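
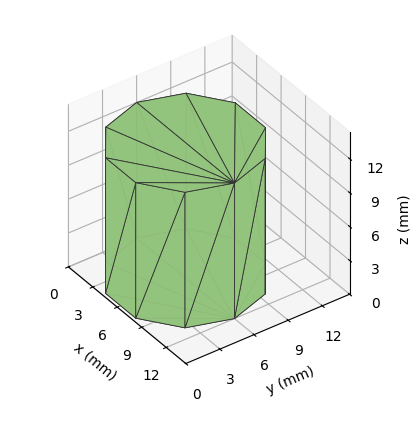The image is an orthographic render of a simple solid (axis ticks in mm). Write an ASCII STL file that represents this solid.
Reading the render: the shape is a regular 10-sided prism (a cylinder approximated with 10 flat sides), circumscribed radius ≈ 6 mm, height ≈ 12 mm (dimensions read to the nearest mm from the axis ticks). For the STL, each face is triangulated and given an outward normal.

solid part
  facet normal 0.0000 0.0000 -1.0000
    outer loop
      vertex 7.854 11.706 0.000
      vertex 10.854 9.527 0.000
      vertex 12.000 6.000 0.000
    endloop
  endfacet
  facet normal 0.0000 0.0000 -1.0000
    outer loop
      vertex 4.146 11.706 0.000
      vertex 7.854 11.706 0.000
      vertex 12.000 6.000 0.000
    endloop
  endfacet
  facet normal 0.0000 0.0000 -1.0000
    outer loop
      vertex 1.146 9.527 0.000
      vertex 4.146 11.706 0.000
      vertex 12.000 6.000 0.000
    endloop
  endfacet
  facet normal 0.0000 0.0000 -1.0000
    outer loop
      vertex 0.000 6.000 0.000
      vertex 1.146 9.527 0.000
      vertex 12.000 6.000 0.000
    endloop
  endfacet
  facet normal 0.0000 0.0000 -1.0000
    outer loop
      vertex 1.146 2.473 0.000
      vertex 0.000 6.000 0.000
      vertex 12.000 6.000 0.000
    endloop
  endfacet
  facet normal 0.0000 0.0000 -1.0000
    outer loop
      vertex 4.146 0.294 0.000
      vertex 1.146 2.473 0.000
      vertex 12.000 6.000 0.000
    endloop
  endfacet
  facet normal 0.0000 0.0000 -1.0000
    outer loop
      vertex 7.854 0.294 0.000
      vertex 4.146 0.294 0.000
      vertex 12.000 6.000 0.000
    endloop
  endfacet
  facet normal 0.0000 0.0000 -1.0000
    outer loop
      vertex 10.854 2.473 0.000
      vertex 7.854 0.294 0.000
      vertex 12.000 6.000 0.000
    endloop
  endfacet
  facet normal 0.0000 0.0000 1.0000
    outer loop
      vertex 12.000 6.000 12.000
      vertex 10.854 9.527 12.000
      vertex 7.854 11.706 12.000
    endloop
  endfacet
  facet normal 0.0000 0.0000 1.0000
    outer loop
      vertex 12.000 6.000 12.000
      vertex 7.854 11.706 12.000
      vertex 4.146 11.706 12.000
    endloop
  endfacet
  facet normal 0.0000 0.0000 1.0000
    outer loop
      vertex 12.000 6.000 12.000
      vertex 4.146 11.706 12.000
      vertex 1.146 9.527 12.000
    endloop
  endfacet
  facet normal 0.0000 0.0000 1.0000
    outer loop
      vertex 12.000 6.000 12.000
      vertex 1.146 9.527 12.000
      vertex 0.000 6.000 12.000
    endloop
  endfacet
  facet normal 0.0000 0.0000 1.0000
    outer loop
      vertex 12.000 6.000 12.000
      vertex 0.000 6.000 12.000
      vertex 1.146 2.473 12.000
    endloop
  endfacet
  facet normal 0.0000 0.0000 1.0000
    outer loop
      vertex 12.000 6.000 12.000
      vertex 1.146 2.473 12.000
      vertex 4.146 0.294 12.000
    endloop
  endfacet
  facet normal 0.0000 0.0000 1.0000
    outer loop
      vertex 12.000 6.000 12.000
      vertex 4.146 0.294 12.000
      vertex 7.854 0.294 12.000
    endloop
  endfacet
  facet normal 0.0000 0.0000 1.0000
    outer loop
      vertex 12.000 6.000 12.000
      vertex 7.854 0.294 12.000
      vertex 10.854 2.473 12.000
    endloop
  endfacet
  facet normal 0.9511 0.3090 0.0000
    outer loop
      vertex 12.000 6.000 0.000
      vertex 10.854 9.527 0.000
      vertex 10.854 9.527 12.000
    endloop
  endfacet
  facet normal 0.9511 0.3090 0.0000
    outer loop
      vertex 12.000 6.000 0.000
      vertex 10.854 9.527 12.000
      vertex 12.000 6.000 12.000
    endloop
  endfacet
  facet normal 0.5877 0.8091 0.0000
    outer loop
      vertex 10.854 9.527 0.000
      vertex 7.854 11.706 0.000
      vertex 7.854 11.706 12.000
    endloop
  endfacet
  facet normal 0.5877 0.8091 0.0000
    outer loop
      vertex 10.854 9.527 0.000
      vertex 7.854 11.706 12.000
      vertex 10.854 9.527 12.000
    endloop
  endfacet
  facet normal 0.0000 1.0000 0.0000
    outer loop
      vertex 7.854 11.706 0.000
      vertex 4.146 11.706 0.000
      vertex 4.146 11.706 12.000
    endloop
  endfacet
  facet normal 0.0000 1.0000 0.0000
    outer loop
      vertex 7.854 11.706 0.000
      vertex 4.146 11.706 12.000
      vertex 7.854 11.706 12.000
    endloop
  endfacet
  facet normal -0.5877 0.8091 0.0000
    outer loop
      vertex 4.146 11.706 0.000
      vertex 1.146 9.527 0.000
      vertex 1.146 9.527 12.000
    endloop
  endfacet
  facet normal -0.5877 0.8091 0.0000
    outer loop
      vertex 4.146 11.706 0.000
      vertex 1.146 9.527 12.000
      vertex 4.146 11.706 12.000
    endloop
  endfacet
  facet normal -0.9511 0.3090 0.0000
    outer loop
      vertex 1.146 9.527 0.000
      vertex 0.000 6.000 0.000
      vertex 0.000 6.000 12.000
    endloop
  endfacet
  facet normal -0.9511 0.3090 0.0000
    outer loop
      vertex 1.146 9.527 0.000
      vertex 0.000 6.000 12.000
      vertex 1.146 9.527 12.000
    endloop
  endfacet
  facet normal -0.9511 -0.3090 0.0000
    outer loop
      vertex 0.000 6.000 0.000
      vertex 1.146 2.473 0.000
      vertex 1.146 2.473 12.000
    endloop
  endfacet
  facet normal -0.9511 -0.3090 0.0000
    outer loop
      vertex 0.000 6.000 0.000
      vertex 1.146 2.473 12.000
      vertex 0.000 6.000 12.000
    endloop
  endfacet
  facet normal -0.5877 -0.8091 0.0000
    outer loop
      vertex 1.146 2.473 0.000
      vertex 4.146 0.294 0.000
      vertex 4.146 0.294 12.000
    endloop
  endfacet
  facet normal -0.5877 -0.8091 0.0000
    outer loop
      vertex 1.146 2.473 0.000
      vertex 4.146 0.294 12.000
      vertex 1.146 2.473 12.000
    endloop
  endfacet
  facet normal 0.0000 -1.0000 0.0000
    outer loop
      vertex 4.146 0.294 0.000
      vertex 7.854 0.294 0.000
      vertex 7.854 0.294 12.000
    endloop
  endfacet
  facet normal 0.0000 -1.0000 0.0000
    outer loop
      vertex 4.146 0.294 0.000
      vertex 7.854 0.294 12.000
      vertex 4.146 0.294 12.000
    endloop
  endfacet
  facet normal 0.5877 -0.8091 0.0000
    outer loop
      vertex 7.854 0.294 0.000
      vertex 10.854 2.473 0.000
      vertex 10.854 2.473 12.000
    endloop
  endfacet
  facet normal 0.5877 -0.8091 0.0000
    outer loop
      vertex 7.854 0.294 0.000
      vertex 10.854 2.473 12.000
      vertex 7.854 0.294 12.000
    endloop
  endfacet
  facet normal 0.9511 -0.3090 0.0000
    outer loop
      vertex 10.854 2.473 0.000
      vertex 12.000 6.000 0.000
      vertex 12.000 6.000 12.000
    endloop
  endfacet
  facet normal 0.9511 -0.3090 0.0000
    outer loop
      vertex 10.854 2.473 0.000
      vertex 12.000 6.000 12.000
      vertex 10.854 2.473 12.000
    endloop
  endfacet
endsolid part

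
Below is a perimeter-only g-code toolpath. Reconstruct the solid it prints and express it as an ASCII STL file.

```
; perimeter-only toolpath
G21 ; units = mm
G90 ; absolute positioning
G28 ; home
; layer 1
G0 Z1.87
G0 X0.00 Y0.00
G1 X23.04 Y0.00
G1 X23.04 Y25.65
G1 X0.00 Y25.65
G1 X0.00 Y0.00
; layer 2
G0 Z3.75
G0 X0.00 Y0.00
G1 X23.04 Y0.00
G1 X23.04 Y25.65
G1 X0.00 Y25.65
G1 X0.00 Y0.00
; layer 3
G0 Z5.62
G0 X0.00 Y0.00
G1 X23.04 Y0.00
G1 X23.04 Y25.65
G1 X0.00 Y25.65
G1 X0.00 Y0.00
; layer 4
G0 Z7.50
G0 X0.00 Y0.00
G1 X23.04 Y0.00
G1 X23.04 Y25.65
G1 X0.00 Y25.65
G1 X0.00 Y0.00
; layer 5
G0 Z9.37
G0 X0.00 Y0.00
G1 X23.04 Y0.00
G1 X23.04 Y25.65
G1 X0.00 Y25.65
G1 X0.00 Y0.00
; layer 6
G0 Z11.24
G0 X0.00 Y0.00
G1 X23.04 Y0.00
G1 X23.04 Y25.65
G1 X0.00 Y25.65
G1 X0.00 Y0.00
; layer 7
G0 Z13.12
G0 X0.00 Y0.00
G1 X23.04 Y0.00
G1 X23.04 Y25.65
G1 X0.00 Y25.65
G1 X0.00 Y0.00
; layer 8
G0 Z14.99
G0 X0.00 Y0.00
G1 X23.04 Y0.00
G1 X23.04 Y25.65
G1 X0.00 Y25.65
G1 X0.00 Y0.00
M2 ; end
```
solid part
  facet normal 0.0000 0.0000 -1.0000
    outer loop
      vertex 23.04 25.65 0.00
      vertex 23.04 0.00 0.00
      vertex 0.00 0.00 0.00
    endloop
  endfacet
  facet normal 0.0000 0.0000 -1.0000
    outer loop
      vertex 0.00 25.65 0.00
      vertex 23.04 25.65 0.00
      vertex 0.00 0.00 0.00
    endloop
  endfacet
  facet normal 0.0000 0.0000 1.0000
    outer loop
      vertex 0.00 0.00 14.99
      vertex 23.04 0.00 14.99
      vertex 23.04 25.65 14.99
    endloop
  endfacet
  facet normal 0.0000 0.0000 1.0000
    outer loop
      vertex 0.00 0.00 14.99
      vertex 23.04 25.65 14.99
      vertex 0.00 25.65 14.99
    endloop
  endfacet
  facet normal 0.0000 -1.0000 0.0000
    outer loop
      vertex 0.00 0.00 0.00
      vertex 23.04 0.00 0.00
      vertex 23.04 0.00 14.99
    endloop
  endfacet
  facet normal 0.0000 -1.0000 0.0000
    outer loop
      vertex 0.00 0.00 0.00
      vertex 23.04 0.00 14.99
      vertex 0.00 0.00 14.99
    endloop
  endfacet
  facet normal 0.0000 1.0000 0.0000
    outer loop
      vertex 23.04 25.65 14.99
      vertex 23.04 25.65 0.00
      vertex 0.00 25.65 0.00
    endloop
  endfacet
  facet normal 0.0000 1.0000 0.0000
    outer loop
      vertex 0.00 25.65 14.99
      vertex 23.04 25.65 14.99
      vertex 0.00 25.65 0.00
    endloop
  endfacet
  facet normal -1.0000 0.0000 0.0000
    outer loop
      vertex 0.00 25.65 14.99
      vertex 0.00 25.65 0.00
      vertex 0.00 0.00 0.00
    endloop
  endfacet
  facet normal -1.0000 0.0000 0.0000
    outer loop
      vertex 0.00 0.00 14.99
      vertex 0.00 25.65 14.99
      vertex 0.00 0.00 0.00
    endloop
  endfacet
  facet normal 1.0000 0.0000 0.0000
    outer loop
      vertex 23.04 0.00 0.00
      vertex 23.04 25.65 0.00
      vertex 23.04 25.65 14.99
    endloop
  endfacet
  facet normal 1.0000 0.0000 0.0000
    outer loop
      vertex 23.04 0.00 0.00
      vertex 23.04 25.65 14.99
      vertex 23.04 0.00 14.99
    endloop
  endfacet
endsolid part

The G0 Z moves step by Δz≈1.87 mm. Every layer's G1 loop is the same polygon, so the solid is a straight extrusion of it from z=0 to z≈15. Closing with flat bottom and top caps and triangulating gives 12 facets — a rectangular box, roughly 23 × 25.6 mm footprint and 15 mm tall.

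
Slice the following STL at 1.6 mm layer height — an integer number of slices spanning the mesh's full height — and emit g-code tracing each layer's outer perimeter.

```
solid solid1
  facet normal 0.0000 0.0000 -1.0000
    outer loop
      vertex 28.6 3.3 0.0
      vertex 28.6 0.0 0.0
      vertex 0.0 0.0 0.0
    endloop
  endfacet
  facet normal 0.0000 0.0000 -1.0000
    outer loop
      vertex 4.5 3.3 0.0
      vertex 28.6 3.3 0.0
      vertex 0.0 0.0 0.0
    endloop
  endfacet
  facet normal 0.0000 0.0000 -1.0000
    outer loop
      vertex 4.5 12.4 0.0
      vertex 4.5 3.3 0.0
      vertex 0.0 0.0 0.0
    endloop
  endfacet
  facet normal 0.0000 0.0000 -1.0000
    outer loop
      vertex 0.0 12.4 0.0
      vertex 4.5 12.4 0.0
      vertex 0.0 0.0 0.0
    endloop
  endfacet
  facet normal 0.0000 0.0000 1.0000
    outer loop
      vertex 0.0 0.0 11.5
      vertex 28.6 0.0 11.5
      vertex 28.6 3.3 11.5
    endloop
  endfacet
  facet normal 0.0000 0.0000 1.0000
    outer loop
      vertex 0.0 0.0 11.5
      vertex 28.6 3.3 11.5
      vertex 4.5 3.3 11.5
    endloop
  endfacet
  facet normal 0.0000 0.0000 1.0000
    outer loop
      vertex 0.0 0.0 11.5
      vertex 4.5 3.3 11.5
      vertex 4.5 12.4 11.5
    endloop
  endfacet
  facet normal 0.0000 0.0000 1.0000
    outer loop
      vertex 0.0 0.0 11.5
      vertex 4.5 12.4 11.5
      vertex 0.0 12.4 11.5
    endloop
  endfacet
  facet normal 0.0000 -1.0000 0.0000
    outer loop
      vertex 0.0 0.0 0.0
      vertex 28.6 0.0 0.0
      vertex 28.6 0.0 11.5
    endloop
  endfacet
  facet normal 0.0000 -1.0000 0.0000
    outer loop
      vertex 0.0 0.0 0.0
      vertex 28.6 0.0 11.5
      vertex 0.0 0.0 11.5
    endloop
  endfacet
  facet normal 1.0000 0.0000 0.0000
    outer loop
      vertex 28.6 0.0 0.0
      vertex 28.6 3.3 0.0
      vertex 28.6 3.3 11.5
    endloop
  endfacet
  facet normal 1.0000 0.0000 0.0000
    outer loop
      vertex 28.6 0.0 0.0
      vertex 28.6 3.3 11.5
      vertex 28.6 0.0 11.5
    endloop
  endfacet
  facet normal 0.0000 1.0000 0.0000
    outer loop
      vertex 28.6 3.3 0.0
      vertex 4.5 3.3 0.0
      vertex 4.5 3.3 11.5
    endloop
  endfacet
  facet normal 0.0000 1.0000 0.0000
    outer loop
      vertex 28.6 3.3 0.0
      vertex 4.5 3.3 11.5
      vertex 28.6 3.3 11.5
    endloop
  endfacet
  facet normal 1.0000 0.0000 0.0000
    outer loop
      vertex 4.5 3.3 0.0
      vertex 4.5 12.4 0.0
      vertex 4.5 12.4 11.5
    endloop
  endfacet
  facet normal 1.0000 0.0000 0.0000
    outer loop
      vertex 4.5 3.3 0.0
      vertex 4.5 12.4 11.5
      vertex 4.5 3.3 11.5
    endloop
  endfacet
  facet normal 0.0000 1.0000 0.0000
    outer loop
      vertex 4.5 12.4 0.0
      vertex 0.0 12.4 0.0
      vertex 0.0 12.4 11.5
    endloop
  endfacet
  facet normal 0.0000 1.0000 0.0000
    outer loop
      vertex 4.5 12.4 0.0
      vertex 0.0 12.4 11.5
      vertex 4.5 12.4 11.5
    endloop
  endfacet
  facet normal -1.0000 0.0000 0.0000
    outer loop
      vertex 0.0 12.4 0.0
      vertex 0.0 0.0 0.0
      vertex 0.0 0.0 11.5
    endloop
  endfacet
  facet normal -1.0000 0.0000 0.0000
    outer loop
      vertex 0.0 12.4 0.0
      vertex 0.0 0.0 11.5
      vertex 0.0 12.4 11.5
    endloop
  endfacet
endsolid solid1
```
; perimeter-only toolpath
G21 ; units = mm
G90 ; absolute positioning
G28 ; home
; layer 1
G0 Z1.6
G0 X0.0 Y0.0
G1 X28.6 Y0.0
G1 X28.6 Y3.3
G1 X4.5 Y3.3
G1 X4.5 Y12.4
G1 X0.0 Y12.4
G1 X0.0 Y0.0
; layer 2
G0 Z3.3
G0 X0.0 Y0.0
G1 X28.6 Y0.0
G1 X28.6 Y3.3
G1 X4.5 Y3.3
G1 X4.5 Y12.4
G1 X0.0 Y12.4
G1 X0.0 Y0.0
; layer 3
G0 Z4.9
G0 X0.0 Y0.0
G1 X28.6 Y0.0
G1 X28.6 Y3.3
G1 X4.5 Y3.3
G1 X4.5 Y12.4
G1 X0.0 Y12.4
G1 X0.0 Y0.0
; layer 4
G0 Z6.6
G0 X0.0 Y0.0
G1 X28.6 Y0.0
G1 X28.6 Y3.3
G1 X4.5 Y3.3
G1 X4.5 Y12.4
G1 X0.0 Y12.4
G1 X0.0 Y0.0
; layer 5
G0 Z8.2
G0 X0.0 Y0.0
G1 X28.6 Y0.0
G1 X28.6 Y3.3
G1 X4.5 Y3.3
G1 X4.5 Y12.4
G1 X0.0 Y12.4
G1 X0.0 Y0.0
; layer 6
G0 Z9.9
G0 X0.0 Y0.0
G1 X28.6 Y0.0
G1 X28.6 Y3.3
G1 X4.5 Y3.3
G1 X4.5 Y12.4
G1 X0.0 Y12.4
G1 X0.0 Y0.0
; layer 7
G0 Z11.5
G0 X0.0 Y0.0
G1 X28.6 Y0.0
G1 X28.6 Y3.3
G1 X4.5 Y3.3
G1 X4.5 Y12.4
G1 X0.0 Y12.4
G1 X0.0 Y0.0
M2 ; end

The solid is an L-shaped prism: outer 28.6 × 12.4 mm, arm thicknesses ≈ 3.3 mm (horizontal) and 4.5 mm (vertical), extruded 11.5 mm in z. Slicing at Δz = 1.6 mm — 7 equal slices spanning the solid's height, so layer i sits at z = i·h/7 — gives 7 non-empty perimeters. Each is a 6-segment closed polygon; G0 lifts to the layer z and rapids to the start vertex, then G1 traces the edges.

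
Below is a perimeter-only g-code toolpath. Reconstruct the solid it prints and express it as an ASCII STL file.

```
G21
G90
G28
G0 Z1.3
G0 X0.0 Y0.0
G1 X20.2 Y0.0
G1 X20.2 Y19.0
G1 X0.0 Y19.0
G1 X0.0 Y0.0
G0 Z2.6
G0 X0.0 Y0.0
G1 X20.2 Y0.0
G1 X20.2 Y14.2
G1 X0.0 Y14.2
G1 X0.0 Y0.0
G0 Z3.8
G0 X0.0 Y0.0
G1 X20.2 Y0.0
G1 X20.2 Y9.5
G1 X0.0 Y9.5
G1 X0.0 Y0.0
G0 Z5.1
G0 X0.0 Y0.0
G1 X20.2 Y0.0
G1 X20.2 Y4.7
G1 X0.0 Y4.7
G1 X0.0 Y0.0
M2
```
solid part
  facet normal 0.0000 0.0000 -1.0000
    outer loop
      vertex 20.2 23.7 0.0
      vertex 20.2 0.0 0.0
      vertex 0.0 0.0 0.0
    endloop
  endfacet
  facet normal 0.0000 0.0000 -1.0000
    outer loop
      vertex 0.0 23.7 0.0
      vertex 20.2 23.7 0.0
      vertex 0.0 0.0 0.0
    endloop
  endfacet
  facet normal 0.0000 -1.0000 0.0000
    outer loop
      vertex 0.0 0.0 0.0
      vertex 20.2 0.0 0.0
      vertex 20.2 0.0 6.4
    endloop
  endfacet
  facet normal 0.0000 -1.0000 0.0000
    outer loop
      vertex 0.0 0.0 0.0
      vertex 20.2 0.0 6.4
      vertex 0.0 0.0 6.4
    endloop
  endfacet
  facet normal 0.0000 0.2607 0.9654
    outer loop
      vertex 0.0 0.0 6.4
      vertex 20.2 0.0 6.4
      vertex 20.2 23.7 0.0
    endloop
  endfacet
  facet normal 0.0000 0.2607 0.9654
    outer loop
      vertex 0.0 0.0 6.4
      vertex 20.2 23.7 0.0
      vertex 0.0 23.7 0.0
    endloop
  endfacet
  facet normal -1.0000 0.0000 0.0000
    outer loop
      vertex 0.0 0.0 6.4
      vertex 0.0 23.7 0.0
      vertex 0.0 0.0 0.0
    endloop
  endfacet
  facet normal 1.0000 0.0000 0.0000
    outer loop
      vertex 20.2 0.0 0.0
      vertex 20.2 23.7 0.0
      vertex 20.2 0.0 6.4
    endloop
  endfacet
endsolid part

The G0 Z moves step by Δz≈1.3 mm. The G1 loops shrink linearly with z, so the solid tapers from its base footprint up to z≈6.4. Closing with a flat bottom cap and the tapered top and triangulating gives 8 facets — a wedge (ramp): 20.2 × 23.7 mm base, rising to 6.4 mm along the y=0 edge and sloping linearly to z=0 at y=23.7.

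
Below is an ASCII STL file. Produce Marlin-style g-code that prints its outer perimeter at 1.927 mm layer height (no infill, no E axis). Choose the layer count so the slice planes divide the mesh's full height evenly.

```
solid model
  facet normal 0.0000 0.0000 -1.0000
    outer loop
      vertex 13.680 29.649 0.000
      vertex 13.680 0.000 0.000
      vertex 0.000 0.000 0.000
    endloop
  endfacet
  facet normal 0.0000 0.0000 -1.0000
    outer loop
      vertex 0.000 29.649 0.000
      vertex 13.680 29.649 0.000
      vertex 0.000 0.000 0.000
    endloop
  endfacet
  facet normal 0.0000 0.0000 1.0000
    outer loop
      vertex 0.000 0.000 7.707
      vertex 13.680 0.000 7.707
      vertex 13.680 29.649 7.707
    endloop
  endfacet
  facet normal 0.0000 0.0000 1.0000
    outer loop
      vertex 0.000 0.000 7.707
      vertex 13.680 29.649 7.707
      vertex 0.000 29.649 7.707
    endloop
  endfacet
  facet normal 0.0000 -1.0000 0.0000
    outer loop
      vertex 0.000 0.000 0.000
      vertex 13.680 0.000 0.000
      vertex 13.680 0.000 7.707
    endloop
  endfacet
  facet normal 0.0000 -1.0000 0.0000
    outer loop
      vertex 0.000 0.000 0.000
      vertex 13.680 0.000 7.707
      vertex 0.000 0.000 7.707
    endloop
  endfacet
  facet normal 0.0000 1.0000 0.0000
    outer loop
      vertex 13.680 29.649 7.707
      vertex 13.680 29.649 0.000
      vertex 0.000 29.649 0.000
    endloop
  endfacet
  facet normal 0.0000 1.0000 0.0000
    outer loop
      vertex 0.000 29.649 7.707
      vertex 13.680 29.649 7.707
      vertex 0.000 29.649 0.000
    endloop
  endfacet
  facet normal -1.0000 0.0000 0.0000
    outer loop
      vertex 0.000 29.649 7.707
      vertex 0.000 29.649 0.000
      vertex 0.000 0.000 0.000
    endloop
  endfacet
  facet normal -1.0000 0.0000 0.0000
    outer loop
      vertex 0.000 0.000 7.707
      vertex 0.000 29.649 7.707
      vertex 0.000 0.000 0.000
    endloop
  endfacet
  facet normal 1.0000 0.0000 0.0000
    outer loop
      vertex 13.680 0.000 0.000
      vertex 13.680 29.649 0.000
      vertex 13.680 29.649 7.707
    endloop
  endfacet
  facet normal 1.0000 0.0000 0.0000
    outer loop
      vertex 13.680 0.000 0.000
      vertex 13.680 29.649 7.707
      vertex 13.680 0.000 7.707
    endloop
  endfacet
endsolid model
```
; perimeter-only toolpath
G21 ; units = mm
G90 ; absolute positioning
G28 ; home
; layer 1
G0 Z1.927
G0 X0.000 Y0.000
G1 X13.680 Y0.000
G1 X13.680 Y29.649
G1 X0.000 Y29.649
G1 X0.000 Y0.000
; layer 2
G0 Z3.853
G0 X0.000 Y0.000
G1 X13.680 Y0.000
G1 X13.680 Y29.649
G1 X0.000 Y29.649
G1 X0.000 Y0.000
; layer 3
G0 Z5.780
G0 X0.000 Y0.000
G1 X13.680 Y0.000
G1 X13.680 Y29.649
G1 X0.000 Y29.649
G1 X0.000 Y0.000
; layer 4
G0 Z7.707
G0 X0.000 Y0.000
G1 X13.680 Y0.000
G1 X13.680 Y29.649
G1 X0.000 Y29.649
G1 X0.000 Y0.000
M2 ; end

The solid is a rectangular box, roughly 13.7 × 29.6 mm footprint and 7.71 mm tall. Slicing at Δz = 1.927 mm — 4 equal slices spanning the solid's height, so layer i sits at z = i·h/4 — gives 4 non-empty perimeters. Each is a 4-segment closed polygon; G0 lifts to the layer z and rapids to the start vertex, then G1 traces the edges.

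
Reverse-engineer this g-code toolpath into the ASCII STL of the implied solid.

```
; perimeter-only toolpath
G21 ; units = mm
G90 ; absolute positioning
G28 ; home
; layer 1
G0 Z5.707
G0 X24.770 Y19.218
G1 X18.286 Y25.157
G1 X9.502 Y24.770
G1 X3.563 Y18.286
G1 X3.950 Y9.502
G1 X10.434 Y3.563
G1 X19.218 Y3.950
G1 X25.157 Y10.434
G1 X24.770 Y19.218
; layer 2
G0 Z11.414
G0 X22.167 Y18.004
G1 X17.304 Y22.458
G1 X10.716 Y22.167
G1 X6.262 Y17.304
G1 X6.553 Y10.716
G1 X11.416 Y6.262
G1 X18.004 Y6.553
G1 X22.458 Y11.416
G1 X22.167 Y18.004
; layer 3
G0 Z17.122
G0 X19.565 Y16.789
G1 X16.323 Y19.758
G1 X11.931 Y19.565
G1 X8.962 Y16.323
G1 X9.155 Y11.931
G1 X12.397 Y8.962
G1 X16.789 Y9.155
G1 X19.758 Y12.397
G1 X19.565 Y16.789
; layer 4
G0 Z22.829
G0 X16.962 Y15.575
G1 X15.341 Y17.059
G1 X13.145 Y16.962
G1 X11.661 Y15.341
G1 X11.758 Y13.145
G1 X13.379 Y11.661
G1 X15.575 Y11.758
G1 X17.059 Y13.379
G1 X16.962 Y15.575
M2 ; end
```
solid part
  facet normal 0.0000 0.0000 -1.0000
    outer loop
      vertex 8.287 27.372 0.000
      vertex 19.267 27.856 0.000
      vertex 27.372 20.433 0.000
    endloop
  endfacet
  facet normal 0.0000 0.0000 -1.0000
    outer loop
      vertex 0.864 19.267 0.000
      vertex 8.287 27.372 0.000
      vertex 27.372 20.433 0.000
    endloop
  endfacet
  facet normal 0.0000 0.0000 -1.0000
    outer loop
      vertex 1.348 8.287 0.000
      vertex 0.864 19.267 0.000
      vertex 27.372 20.433 0.000
    endloop
  endfacet
  facet normal 0.0000 0.0000 -1.0000
    outer loop
      vertex 9.453 0.864 0.000
      vertex 1.348 8.287 0.000
      vertex 27.372 20.433 0.000
    endloop
  endfacet
  facet normal 0.0000 0.0000 -1.0000
    outer loop
      vertex 20.433 1.348 0.000
      vertex 9.453 0.864 0.000
      vertex 27.372 20.433 0.000
    endloop
  endfacet
  facet normal 0.0000 0.0000 -1.0000
    outer loop
      vertex 27.856 9.453 0.000
      vertex 20.433 1.348 0.000
      vertex 27.372 20.433 0.000
    endloop
  endfacet
  facet normal 0.6124 0.6687 0.4216
    outer loop
      vertex 27.372 20.433 0.000
      vertex 19.267 27.856 0.000
      vertex 14.360 14.360 28.536
    endloop
  endfacet
  facet normal -0.0399 0.9059 0.4216
    outer loop
      vertex 19.267 27.856 0.000
      vertex 8.287 27.372 0.000
      vertex 14.360 14.360 28.536
    endloop
  endfacet
  facet normal -0.6687 0.6124 0.4216
    outer loop
      vertex 8.287 27.372 0.000
      vertex 0.864 19.267 0.000
      vertex 14.360 14.360 28.536
    endloop
  endfacet
  facet normal -0.9059 -0.0399 0.4216
    outer loop
      vertex 0.864 19.267 0.000
      vertex 1.348 8.287 0.000
      vertex 14.360 14.360 28.536
    endloop
  endfacet
  facet normal -0.6124 -0.6687 0.4216
    outer loop
      vertex 1.348 8.287 0.000
      vertex 9.453 0.864 0.000
      vertex 14.360 14.360 28.536
    endloop
  endfacet
  facet normal 0.0399 -0.9059 0.4216
    outer loop
      vertex 9.453 0.864 0.000
      vertex 20.433 1.348 0.000
      vertex 14.360 14.360 28.536
    endloop
  endfacet
  facet normal 0.6687 -0.6124 0.4216
    outer loop
      vertex 20.433 1.348 0.000
      vertex 27.856 9.453 0.000
      vertex 14.360 14.360 28.536
    endloop
  endfacet
  facet normal 0.9059 0.0399 0.4216
    outer loop
      vertex 27.856 9.453 0.000
      vertex 27.372 20.433 0.000
      vertex 14.360 14.360 28.536
    endloop
  endfacet
endsolid part

The G0 Z moves step by Δz≈5.707 mm. The G1 loops shrink linearly with z, so the solid tapers from its base footprint up to z≈28.5. Closing with a flat bottom cap and the tapered top and triangulating gives 14 facets — a regular 8-sided pyramid, base circumscribed radius ≈ 14.4 mm, apex at z ≈ 28.5 mm.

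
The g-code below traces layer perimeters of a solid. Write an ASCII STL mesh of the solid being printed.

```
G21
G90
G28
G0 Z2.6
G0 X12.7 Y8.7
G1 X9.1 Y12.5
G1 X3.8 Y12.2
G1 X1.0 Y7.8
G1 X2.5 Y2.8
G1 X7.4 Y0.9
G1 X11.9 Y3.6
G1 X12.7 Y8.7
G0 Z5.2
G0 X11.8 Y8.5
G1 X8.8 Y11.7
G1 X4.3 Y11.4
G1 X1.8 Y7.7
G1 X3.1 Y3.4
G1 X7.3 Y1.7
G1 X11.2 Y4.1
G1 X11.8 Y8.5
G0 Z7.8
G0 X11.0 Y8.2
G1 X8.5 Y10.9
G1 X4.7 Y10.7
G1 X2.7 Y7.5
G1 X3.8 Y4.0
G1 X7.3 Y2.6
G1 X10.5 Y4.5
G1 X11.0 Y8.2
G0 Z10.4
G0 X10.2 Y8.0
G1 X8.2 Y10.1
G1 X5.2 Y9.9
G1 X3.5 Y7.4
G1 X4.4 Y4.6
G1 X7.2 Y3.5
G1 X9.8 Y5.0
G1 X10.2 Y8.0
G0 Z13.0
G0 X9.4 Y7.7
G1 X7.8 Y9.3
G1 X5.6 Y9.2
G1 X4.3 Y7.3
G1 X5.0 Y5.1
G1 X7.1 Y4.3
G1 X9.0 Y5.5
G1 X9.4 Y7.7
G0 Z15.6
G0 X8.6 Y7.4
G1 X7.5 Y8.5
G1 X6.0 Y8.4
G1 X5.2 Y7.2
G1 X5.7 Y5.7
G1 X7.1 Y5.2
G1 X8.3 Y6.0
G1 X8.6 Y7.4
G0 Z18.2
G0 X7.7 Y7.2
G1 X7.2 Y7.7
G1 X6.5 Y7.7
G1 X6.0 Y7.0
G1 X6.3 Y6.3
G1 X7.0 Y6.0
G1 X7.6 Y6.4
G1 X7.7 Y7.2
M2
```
solid part
  facet normal 0.0000 0.0000 -1.0000
    outer loop
      vertex 3.4 12.9 0.0
      vertex 9.4 13.3 0.0
      vertex 13.5 9.0 0.0
    endloop
  endfacet
  facet normal 0.0000 0.0000 -1.0000
    outer loop
      vertex 0.1 7.9 0.0
      vertex 3.4 12.9 0.0
      vertex 13.5 9.0 0.0
    endloop
  endfacet
  facet normal 0.0000 0.0000 -1.0000
    outer loop
      vertex 1.9 2.2 0.0
      vertex 0.1 7.9 0.0
      vertex 13.5 9.0 0.0
    endloop
  endfacet
  facet normal 0.0000 0.0000 -1.0000
    outer loop
      vertex 7.5 0.0 0.0
      vertex 1.9 2.2 0.0
      vertex 13.5 9.0 0.0
    endloop
  endfacet
  facet normal 0.0000 0.0000 -1.0000
    outer loop
      vertex 12.6 3.1 0.0
      vertex 7.5 0.0 0.0
      vertex 13.5 9.0 0.0
    endloop
  endfacet
  facet normal 0.6933 0.6611 0.2867
    outer loop
      vertex 13.5 9.0 0.0
      vertex 9.4 13.3 0.0
      vertex 6.9 6.9 20.8
    endloop
  endfacet
  facet normal -0.0637 0.9560 0.2865
    outer loop
      vertex 9.4 13.3 0.0
      vertex 3.4 12.9 0.0
      vertex 6.9 6.9 20.8
    endloop
  endfacet
  facet normal -0.7996 0.5277 0.2868
    outer loop
      vertex 3.4 12.9 0.0
      vertex 0.1 7.9 0.0
      vertex 6.9 6.9 20.8
    endloop
  endfacet
  facet normal -0.9141 -0.2886 0.2849
    outer loop
      vertex 0.1 7.9 0.0
      vertex 1.9 2.2 0.0
      vertex 6.9 6.9 20.8
    endloop
  endfacet
  facet normal -0.3504 -0.8919 0.2858
    outer loop
      vertex 1.9 2.2 0.0
      vertex 7.5 0.0 0.0
      vertex 6.9 6.9 20.8
    endloop
  endfacet
  facet normal 0.4977 -0.8188 0.2860
    outer loop
      vertex 7.5 0.0 0.0
      vertex 12.6 3.1 0.0
      vertex 6.9 6.9 20.8
    endloop
  endfacet
  facet normal 0.9473 -0.1445 0.2860
    outer loop
      vertex 12.6 3.1 0.0
      vertex 13.5 9.0 0.0
      vertex 6.9 6.9 20.8
    endloop
  endfacet
endsolid part

The G0 Z moves step by Δz≈2.6 mm. The G1 loops shrink linearly with z, so the solid tapers from its base footprint up to z≈20.8. Closing with a flat bottom cap and the tapered top and triangulating gives 12 facets — a regular 7-sided pyramid, base circumscribed radius ≈ 6.9 mm, apex at z ≈ 20.8 mm.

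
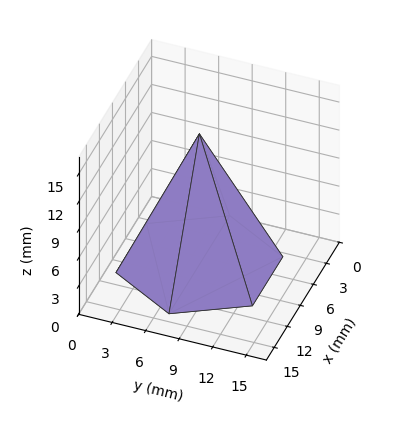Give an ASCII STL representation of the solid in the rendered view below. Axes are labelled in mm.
Reading the render: the shape is a regular 6-sided pyramid, base circumscribed radius ≈ 7 mm, apex at z ≈ 14 mm (dimensions read to the nearest mm from the axis ticks). For the STL, each face is triangulated and given an outward normal.

solid part
  facet normal 0.0000 0.0000 -1.0000
    outer loop
      vertex 3.5 13.1 0.0
      vertex 10.5 13.1 0.0
      vertex 14.0 7.0 0.0
    endloop
  endfacet
  facet normal 0.0000 0.0000 -1.0000
    outer loop
      vertex 0.0 7.0 0.0
      vertex 3.5 13.1 0.0
      vertex 14.0 7.0 0.0
    endloop
  endfacet
  facet normal 0.0000 0.0000 -1.0000
    outer loop
      vertex 3.5 0.9 0.0
      vertex 0.0 7.0 0.0
      vertex 14.0 7.0 0.0
    endloop
  endfacet
  facet normal 0.0000 0.0000 -1.0000
    outer loop
      vertex 10.5 0.9 0.0
      vertex 3.5 0.9 0.0
      vertex 14.0 7.0 0.0
    endloop
  endfacet
  facet normal 0.7958 0.4566 0.3979
    outer loop
      vertex 14.0 7.0 0.0
      vertex 10.5 13.1 0.0
      vertex 7.0 7.0 14.0
    endloop
  endfacet
  facet normal 0.0000 0.9168 0.3994
    outer loop
      vertex 10.5 13.1 0.0
      vertex 3.5 13.1 0.0
      vertex 7.0 7.0 14.0
    endloop
  endfacet
  facet normal -0.7958 0.4566 0.3979
    outer loop
      vertex 3.5 13.1 0.0
      vertex 0.0 7.0 0.0
      vertex 7.0 7.0 14.0
    endloop
  endfacet
  facet normal -0.7958 -0.4566 0.3979
    outer loop
      vertex 0.0 7.0 0.0
      vertex 3.5 0.9 0.0
      vertex 7.0 7.0 14.0
    endloop
  endfacet
  facet normal 0.0000 -0.9168 0.3994
    outer loop
      vertex 3.5 0.9 0.0
      vertex 10.5 0.9 0.0
      vertex 7.0 7.0 14.0
    endloop
  endfacet
  facet normal 0.7958 -0.4566 0.3979
    outer loop
      vertex 10.5 0.9 0.0
      vertex 14.0 7.0 0.0
      vertex 7.0 7.0 14.0
    endloop
  endfacet
endsolid part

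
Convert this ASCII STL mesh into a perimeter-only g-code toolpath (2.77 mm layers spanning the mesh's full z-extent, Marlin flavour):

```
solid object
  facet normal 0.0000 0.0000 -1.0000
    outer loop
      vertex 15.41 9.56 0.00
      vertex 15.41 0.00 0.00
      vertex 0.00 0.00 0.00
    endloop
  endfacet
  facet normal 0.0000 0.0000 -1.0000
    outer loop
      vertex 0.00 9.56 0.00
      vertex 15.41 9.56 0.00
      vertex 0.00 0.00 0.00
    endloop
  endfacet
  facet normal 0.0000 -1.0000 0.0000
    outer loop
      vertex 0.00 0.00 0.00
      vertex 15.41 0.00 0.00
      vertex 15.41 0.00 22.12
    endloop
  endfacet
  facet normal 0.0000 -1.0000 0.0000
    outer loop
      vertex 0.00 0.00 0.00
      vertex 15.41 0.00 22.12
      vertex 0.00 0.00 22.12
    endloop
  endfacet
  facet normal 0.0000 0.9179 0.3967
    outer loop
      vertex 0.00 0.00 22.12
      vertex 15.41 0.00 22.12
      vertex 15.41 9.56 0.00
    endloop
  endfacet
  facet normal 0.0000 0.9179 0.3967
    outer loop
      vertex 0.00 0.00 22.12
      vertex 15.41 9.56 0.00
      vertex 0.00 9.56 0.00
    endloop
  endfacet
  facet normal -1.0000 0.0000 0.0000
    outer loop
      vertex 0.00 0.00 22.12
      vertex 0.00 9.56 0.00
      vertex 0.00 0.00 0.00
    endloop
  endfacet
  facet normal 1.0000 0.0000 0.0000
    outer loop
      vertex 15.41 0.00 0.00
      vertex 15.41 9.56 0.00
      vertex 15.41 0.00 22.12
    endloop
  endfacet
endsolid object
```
; perimeter-only toolpath
G21 ; units = mm
G90 ; absolute positioning
G28 ; home
; layer 1
G0 Z2.77
G0 X0.00 Y0.00
G1 X15.41 Y0.00
G1 X15.41 Y8.37
G1 X0.00 Y8.37
G1 X0.00 Y0.00
; layer 2
G0 Z5.53
G0 X0.00 Y0.00
G1 X15.41 Y0.00
G1 X15.41 Y7.17
G1 X0.00 Y7.17
G1 X0.00 Y0.00
; layer 3
G0 Z8.29
G0 X0.00 Y0.00
G1 X15.41 Y0.00
G1 X15.41 Y5.98
G1 X0.00 Y5.98
G1 X0.00 Y0.00
; layer 4
G0 Z11.06
G0 X0.00 Y0.00
G1 X15.41 Y0.00
G1 X15.41 Y4.78
G1 X0.00 Y4.78
G1 X0.00 Y0.00
; layer 5
G0 Z13.83
G0 X0.00 Y0.00
G1 X15.41 Y0.00
G1 X15.41 Y3.58
G1 X0.00 Y3.58
G1 X0.00 Y0.00
; layer 6
G0 Z16.59
G0 X0.00 Y0.00
G1 X15.41 Y0.00
G1 X15.41 Y2.39
G1 X0.00 Y2.39
G1 X0.00 Y0.00
; layer 7
G0 Z19.36
G0 X0.00 Y0.00
G1 X15.41 Y0.00
G1 X15.41 Y1.20
G1 X0.00 Y1.20
G1 X0.00 Y0.00
M2 ; end

The solid is a wedge (ramp): 15.4 × 9.56 mm base, rising to 22.1 mm along the y=0 edge and sloping linearly to z=0 at y=9.56. Slicing at Δz = 2.77 mm — 8 equal slices spanning the solid's height, so layer i sits at z = i·h/8 — gives 7 non-empty perimeters. Each is a 4-segment closed polygon; G0 lifts to the layer z and rapids to the start vertex, then G1 traces the edges. The cross-section shrinks linearly with z (the slice at the apex is degenerate and omitted).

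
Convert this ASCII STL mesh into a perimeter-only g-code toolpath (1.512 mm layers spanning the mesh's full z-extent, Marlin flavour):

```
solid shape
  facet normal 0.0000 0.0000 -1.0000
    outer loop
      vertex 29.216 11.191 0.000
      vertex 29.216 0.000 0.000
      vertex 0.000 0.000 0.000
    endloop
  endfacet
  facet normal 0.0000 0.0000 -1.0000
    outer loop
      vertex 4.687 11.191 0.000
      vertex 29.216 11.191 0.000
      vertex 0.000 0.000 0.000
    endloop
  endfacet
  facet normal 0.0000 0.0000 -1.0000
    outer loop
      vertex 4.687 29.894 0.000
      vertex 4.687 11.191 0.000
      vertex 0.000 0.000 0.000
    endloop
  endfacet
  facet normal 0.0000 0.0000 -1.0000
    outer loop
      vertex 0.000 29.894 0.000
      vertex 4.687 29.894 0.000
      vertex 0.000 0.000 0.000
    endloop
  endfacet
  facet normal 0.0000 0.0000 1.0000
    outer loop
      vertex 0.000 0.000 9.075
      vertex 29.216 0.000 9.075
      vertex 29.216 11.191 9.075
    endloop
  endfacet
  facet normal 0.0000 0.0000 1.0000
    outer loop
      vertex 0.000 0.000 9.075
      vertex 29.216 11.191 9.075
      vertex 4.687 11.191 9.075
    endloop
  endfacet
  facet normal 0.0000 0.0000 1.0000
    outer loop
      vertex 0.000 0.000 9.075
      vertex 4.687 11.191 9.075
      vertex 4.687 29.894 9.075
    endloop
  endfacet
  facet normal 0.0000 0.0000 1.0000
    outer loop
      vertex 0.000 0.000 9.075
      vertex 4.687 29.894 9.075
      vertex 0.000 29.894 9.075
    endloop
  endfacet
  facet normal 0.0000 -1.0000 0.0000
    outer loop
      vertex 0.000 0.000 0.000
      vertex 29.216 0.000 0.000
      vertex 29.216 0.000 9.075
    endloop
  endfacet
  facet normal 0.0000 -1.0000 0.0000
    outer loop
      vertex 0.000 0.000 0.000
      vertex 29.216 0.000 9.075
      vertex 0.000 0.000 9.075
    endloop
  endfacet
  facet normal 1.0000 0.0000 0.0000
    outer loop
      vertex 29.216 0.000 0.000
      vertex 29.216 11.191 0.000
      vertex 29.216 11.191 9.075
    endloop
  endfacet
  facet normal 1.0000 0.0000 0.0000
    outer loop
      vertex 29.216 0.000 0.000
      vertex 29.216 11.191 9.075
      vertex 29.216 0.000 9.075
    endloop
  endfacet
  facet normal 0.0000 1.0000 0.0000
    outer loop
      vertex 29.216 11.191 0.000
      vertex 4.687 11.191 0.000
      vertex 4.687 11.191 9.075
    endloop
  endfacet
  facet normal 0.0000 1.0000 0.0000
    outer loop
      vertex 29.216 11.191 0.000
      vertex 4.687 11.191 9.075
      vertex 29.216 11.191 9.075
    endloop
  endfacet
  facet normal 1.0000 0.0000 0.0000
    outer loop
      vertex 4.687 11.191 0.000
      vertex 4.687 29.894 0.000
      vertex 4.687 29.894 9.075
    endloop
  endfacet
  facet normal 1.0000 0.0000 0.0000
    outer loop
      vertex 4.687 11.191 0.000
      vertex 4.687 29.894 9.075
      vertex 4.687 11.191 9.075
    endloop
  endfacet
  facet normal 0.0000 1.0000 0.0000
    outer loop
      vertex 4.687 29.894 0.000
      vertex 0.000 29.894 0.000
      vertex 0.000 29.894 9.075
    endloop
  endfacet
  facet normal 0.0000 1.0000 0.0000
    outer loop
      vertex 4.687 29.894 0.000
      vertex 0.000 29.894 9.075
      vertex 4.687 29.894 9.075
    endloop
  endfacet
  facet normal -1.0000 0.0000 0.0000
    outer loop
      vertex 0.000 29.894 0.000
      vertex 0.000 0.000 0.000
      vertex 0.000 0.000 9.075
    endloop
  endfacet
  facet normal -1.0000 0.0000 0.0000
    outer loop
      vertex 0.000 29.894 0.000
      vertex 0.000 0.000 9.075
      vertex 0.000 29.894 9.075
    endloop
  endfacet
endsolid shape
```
; perimeter-only toolpath
G21 ; units = mm
G90 ; absolute positioning
G28 ; home
; layer 1
G0 Z1.512
G0 X0.000 Y0.000
G1 X29.216 Y0.000
G1 X29.216 Y11.191
G1 X4.687 Y11.191
G1 X4.687 Y29.894
G1 X0.000 Y29.894
G1 X0.000 Y0.000
; layer 2
G0 Z3.025
G0 X0.000 Y0.000
G1 X29.216 Y0.000
G1 X29.216 Y11.191
G1 X4.687 Y11.191
G1 X4.687 Y29.894
G1 X0.000 Y29.894
G1 X0.000 Y0.000
; layer 3
G0 Z4.537
G0 X0.000 Y0.000
G1 X29.216 Y0.000
G1 X29.216 Y11.191
G1 X4.687 Y11.191
G1 X4.687 Y29.894
G1 X0.000 Y29.894
G1 X0.000 Y0.000
; layer 4
G0 Z6.050
G0 X0.000 Y0.000
G1 X29.216 Y0.000
G1 X29.216 Y11.191
G1 X4.687 Y11.191
G1 X4.687 Y29.894
G1 X0.000 Y29.894
G1 X0.000 Y0.000
; layer 5
G0 Z7.562
G0 X0.000 Y0.000
G1 X29.216 Y0.000
G1 X29.216 Y11.191
G1 X4.687 Y11.191
G1 X4.687 Y29.894
G1 X0.000 Y29.894
G1 X0.000 Y0.000
; layer 6
G0 Z9.075
G0 X0.000 Y0.000
G1 X29.216 Y0.000
G1 X29.216 Y11.191
G1 X4.687 Y11.191
G1 X4.687 Y29.894
G1 X0.000 Y29.894
G1 X0.000 Y0.000
M2 ; end

The solid is an L-shaped prism: outer 29.2 × 29.9 mm, arm thicknesses ≈ 11.2 mm (horizontal) and 4.69 mm (vertical), extruded 9.07 mm in z. Slicing at Δz = 1.512 mm — 6 equal slices spanning the solid's height, so layer i sits at z = i·h/6 — gives 6 non-empty perimeters. Each is a 6-segment closed polygon; G0 lifts to the layer z and rapids to the start vertex, then G1 traces the edges.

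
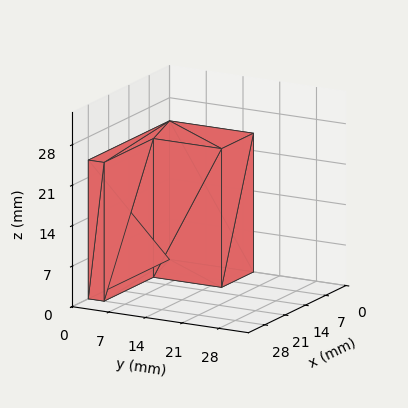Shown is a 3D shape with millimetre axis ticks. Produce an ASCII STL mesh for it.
Reading the render: the shape is an L-shaped prism: outer 28 × 16 mm, arm thicknesses ≈ 3 mm (horizontal) and 11 mm (vertical), extruded 24 mm in z (dimensions read to the nearest mm from the axis ticks). For the STL, each face is triangulated and given an outward normal.

solid part
  facet normal 0.0000 0.0000 -1.0000
    outer loop
      vertex 28.000 3.000 0.000
      vertex 28.000 0.000 0.000
      vertex 0.000 0.000 0.000
    endloop
  endfacet
  facet normal 0.0000 0.0000 -1.0000
    outer loop
      vertex 11.000 3.000 0.000
      vertex 28.000 3.000 0.000
      vertex 0.000 0.000 0.000
    endloop
  endfacet
  facet normal 0.0000 0.0000 -1.0000
    outer loop
      vertex 11.000 16.000 0.000
      vertex 11.000 3.000 0.000
      vertex 0.000 0.000 0.000
    endloop
  endfacet
  facet normal 0.0000 0.0000 -1.0000
    outer loop
      vertex 0.000 16.000 0.000
      vertex 11.000 16.000 0.000
      vertex 0.000 0.000 0.000
    endloop
  endfacet
  facet normal 0.0000 0.0000 1.0000
    outer loop
      vertex 0.000 0.000 24.000
      vertex 28.000 0.000 24.000
      vertex 28.000 3.000 24.000
    endloop
  endfacet
  facet normal 0.0000 0.0000 1.0000
    outer loop
      vertex 0.000 0.000 24.000
      vertex 28.000 3.000 24.000
      vertex 11.000 3.000 24.000
    endloop
  endfacet
  facet normal 0.0000 0.0000 1.0000
    outer loop
      vertex 0.000 0.000 24.000
      vertex 11.000 3.000 24.000
      vertex 11.000 16.000 24.000
    endloop
  endfacet
  facet normal 0.0000 0.0000 1.0000
    outer loop
      vertex 0.000 0.000 24.000
      vertex 11.000 16.000 24.000
      vertex 0.000 16.000 24.000
    endloop
  endfacet
  facet normal 0.0000 -1.0000 0.0000
    outer loop
      vertex 0.000 0.000 0.000
      vertex 28.000 0.000 0.000
      vertex 28.000 0.000 24.000
    endloop
  endfacet
  facet normal 0.0000 -1.0000 0.0000
    outer loop
      vertex 0.000 0.000 0.000
      vertex 28.000 0.000 24.000
      vertex 0.000 0.000 24.000
    endloop
  endfacet
  facet normal 1.0000 0.0000 0.0000
    outer loop
      vertex 28.000 0.000 0.000
      vertex 28.000 3.000 0.000
      vertex 28.000 3.000 24.000
    endloop
  endfacet
  facet normal 1.0000 0.0000 0.0000
    outer loop
      vertex 28.000 0.000 0.000
      vertex 28.000 3.000 24.000
      vertex 28.000 0.000 24.000
    endloop
  endfacet
  facet normal 0.0000 1.0000 0.0000
    outer loop
      vertex 28.000 3.000 0.000
      vertex 11.000 3.000 0.000
      vertex 11.000 3.000 24.000
    endloop
  endfacet
  facet normal 0.0000 1.0000 0.0000
    outer loop
      vertex 28.000 3.000 0.000
      vertex 11.000 3.000 24.000
      vertex 28.000 3.000 24.000
    endloop
  endfacet
  facet normal 1.0000 0.0000 0.0000
    outer loop
      vertex 11.000 3.000 0.000
      vertex 11.000 16.000 0.000
      vertex 11.000 16.000 24.000
    endloop
  endfacet
  facet normal 1.0000 0.0000 0.0000
    outer loop
      vertex 11.000 3.000 0.000
      vertex 11.000 16.000 24.000
      vertex 11.000 3.000 24.000
    endloop
  endfacet
  facet normal 0.0000 1.0000 0.0000
    outer loop
      vertex 11.000 16.000 0.000
      vertex 0.000 16.000 0.000
      vertex 0.000 16.000 24.000
    endloop
  endfacet
  facet normal 0.0000 1.0000 0.0000
    outer loop
      vertex 11.000 16.000 0.000
      vertex 0.000 16.000 24.000
      vertex 11.000 16.000 24.000
    endloop
  endfacet
  facet normal -1.0000 0.0000 0.0000
    outer loop
      vertex 0.000 16.000 0.000
      vertex 0.000 0.000 0.000
      vertex 0.000 0.000 24.000
    endloop
  endfacet
  facet normal -1.0000 0.0000 0.0000
    outer loop
      vertex 0.000 16.000 0.000
      vertex 0.000 0.000 24.000
      vertex 0.000 16.000 24.000
    endloop
  endfacet
endsolid part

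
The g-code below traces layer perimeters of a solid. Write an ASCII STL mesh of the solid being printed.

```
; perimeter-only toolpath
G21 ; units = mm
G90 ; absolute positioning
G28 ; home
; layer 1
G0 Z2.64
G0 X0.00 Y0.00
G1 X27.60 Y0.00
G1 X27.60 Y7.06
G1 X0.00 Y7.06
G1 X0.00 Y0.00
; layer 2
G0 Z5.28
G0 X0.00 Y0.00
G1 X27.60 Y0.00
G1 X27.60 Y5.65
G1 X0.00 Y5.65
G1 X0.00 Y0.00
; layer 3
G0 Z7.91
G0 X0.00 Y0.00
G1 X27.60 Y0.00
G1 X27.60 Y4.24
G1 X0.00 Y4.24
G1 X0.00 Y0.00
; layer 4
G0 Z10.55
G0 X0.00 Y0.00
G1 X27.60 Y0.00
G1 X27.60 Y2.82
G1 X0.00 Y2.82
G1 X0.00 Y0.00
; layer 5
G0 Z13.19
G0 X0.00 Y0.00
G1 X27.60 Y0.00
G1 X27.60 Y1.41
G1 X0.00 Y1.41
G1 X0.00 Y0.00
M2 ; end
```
solid part
  facet normal 0.0000 0.0000 -1.0000
    outer loop
      vertex 27.60 8.47 0.00
      vertex 27.60 0.00 0.00
      vertex 0.00 0.00 0.00
    endloop
  endfacet
  facet normal 0.0000 0.0000 -1.0000
    outer loop
      vertex 0.00 8.47 0.00
      vertex 27.60 8.47 0.00
      vertex 0.00 0.00 0.00
    endloop
  endfacet
  facet normal 0.0000 -1.0000 0.0000
    outer loop
      vertex 0.00 0.00 0.00
      vertex 27.60 0.00 0.00
      vertex 27.60 0.00 15.83
    endloop
  endfacet
  facet normal 0.0000 -1.0000 0.0000
    outer loop
      vertex 0.00 0.00 0.00
      vertex 27.60 0.00 15.83
      vertex 0.00 0.00 15.83
    endloop
  endfacet
  facet normal 0.0000 0.8817 0.4718
    outer loop
      vertex 0.00 0.00 15.83
      vertex 27.60 0.00 15.83
      vertex 27.60 8.47 0.00
    endloop
  endfacet
  facet normal 0.0000 0.8817 0.4718
    outer loop
      vertex 0.00 0.00 15.83
      vertex 27.60 8.47 0.00
      vertex 0.00 8.47 0.00
    endloop
  endfacet
  facet normal -1.0000 0.0000 0.0000
    outer loop
      vertex 0.00 0.00 15.83
      vertex 0.00 8.47 0.00
      vertex 0.00 0.00 0.00
    endloop
  endfacet
  facet normal 1.0000 0.0000 0.0000
    outer loop
      vertex 27.60 0.00 0.00
      vertex 27.60 8.47 0.00
      vertex 27.60 0.00 15.83
    endloop
  endfacet
endsolid part

The G0 Z moves step by Δz≈2.64 mm. The G1 loops shrink linearly with z, so the solid tapers from its base footprint up to z≈15.8. Closing with a flat bottom cap and the tapered top and triangulating gives 8 facets — a wedge (ramp): 27.6 × 8.47 mm base, rising to 15.8 mm along the y=0 edge and sloping linearly to z=0 at y=8.47.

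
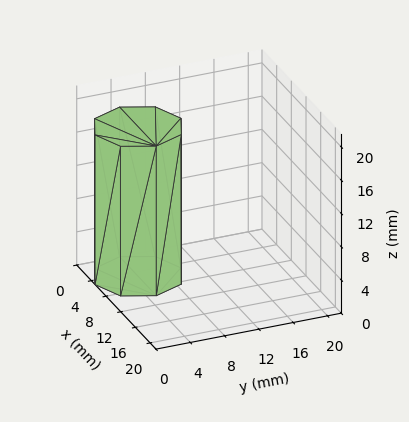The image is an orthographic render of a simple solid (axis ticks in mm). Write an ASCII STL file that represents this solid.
Reading the render: the shape is a regular 8-sided prism (a cylinder approximated with 8 flat sides), circumscribed radius ≈ 5 mm, height ≈ 18 mm (dimensions read to the nearest mm from the axis ticks). For the STL, each face is triangulated and given an outward normal.

solid part
  facet normal 0.0000 0.0000 -1.0000
    outer loop
      vertex 5.00 10.00 0.00
      vertex 8.54 8.54 0.00
      vertex 10.00 5.00 0.00
    endloop
  endfacet
  facet normal 0.0000 0.0000 -1.0000
    outer loop
      vertex 1.46 8.54 0.00
      vertex 5.00 10.00 0.00
      vertex 10.00 5.00 0.00
    endloop
  endfacet
  facet normal 0.0000 0.0000 -1.0000
    outer loop
      vertex 0.00 5.00 0.00
      vertex 1.46 8.54 0.00
      vertex 10.00 5.00 0.00
    endloop
  endfacet
  facet normal 0.0000 0.0000 -1.0000
    outer loop
      vertex 1.46 1.46 0.00
      vertex 0.00 5.00 0.00
      vertex 10.00 5.00 0.00
    endloop
  endfacet
  facet normal 0.0000 0.0000 -1.0000
    outer loop
      vertex 5.00 0.00 0.00
      vertex 1.46 1.46 0.00
      vertex 10.00 5.00 0.00
    endloop
  endfacet
  facet normal 0.0000 0.0000 -1.0000
    outer loop
      vertex 8.54 1.46 0.00
      vertex 5.00 0.00 0.00
      vertex 10.00 5.00 0.00
    endloop
  endfacet
  facet normal 0.0000 0.0000 1.0000
    outer loop
      vertex 10.00 5.00 18.00
      vertex 8.54 8.54 18.00
      vertex 5.00 10.00 18.00
    endloop
  endfacet
  facet normal 0.0000 0.0000 1.0000
    outer loop
      vertex 10.00 5.00 18.00
      vertex 5.00 10.00 18.00
      vertex 1.46 8.54 18.00
    endloop
  endfacet
  facet normal 0.0000 0.0000 1.0000
    outer loop
      vertex 10.00 5.00 18.00
      vertex 1.46 8.54 18.00
      vertex 0.00 5.00 18.00
    endloop
  endfacet
  facet normal 0.0000 0.0000 1.0000
    outer loop
      vertex 10.00 5.00 18.00
      vertex 0.00 5.00 18.00
      vertex 1.46 1.46 18.00
    endloop
  endfacet
  facet normal 0.0000 0.0000 1.0000
    outer loop
      vertex 10.00 5.00 18.00
      vertex 1.46 1.46 18.00
      vertex 5.00 0.00 18.00
    endloop
  endfacet
  facet normal 0.0000 0.0000 1.0000
    outer loop
      vertex 10.00 5.00 18.00
      vertex 5.00 0.00 18.00
      vertex 8.54 1.46 18.00
    endloop
  endfacet
  facet normal 0.9245 0.3813 0.0000
    outer loop
      vertex 10.00 5.00 0.00
      vertex 8.54 8.54 0.00
      vertex 8.54 8.54 18.00
    endloop
  endfacet
  facet normal 0.9245 0.3813 0.0000
    outer loop
      vertex 10.00 5.00 0.00
      vertex 8.54 8.54 18.00
      vertex 10.00 5.00 18.00
    endloop
  endfacet
  facet normal 0.3813 0.9245 0.0000
    outer loop
      vertex 8.54 8.54 0.00
      vertex 5.00 10.00 0.00
      vertex 5.00 10.00 18.00
    endloop
  endfacet
  facet normal 0.3813 0.9245 0.0000
    outer loop
      vertex 8.54 8.54 0.00
      vertex 5.00 10.00 18.00
      vertex 8.54 8.54 18.00
    endloop
  endfacet
  facet normal -0.3813 0.9245 0.0000
    outer loop
      vertex 5.00 10.00 0.00
      vertex 1.46 8.54 0.00
      vertex 1.46 8.54 18.00
    endloop
  endfacet
  facet normal -0.3813 0.9245 0.0000
    outer loop
      vertex 5.00 10.00 0.00
      vertex 1.46 8.54 18.00
      vertex 5.00 10.00 18.00
    endloop
  endfacet
  facet normal -0.9245 0.3813 0.0000
    outer loop
      vertex 1.46 8.54 0.00
      vertex 0.00 5.00 0.00
      vertex 0.00 5.00 18.00
    endloop
  endfacet
  facet normal -0.9245 0.3813 0.0000
    outer loop
      vertex 1.46 8.54 0.00
      vertex 0.00 5.00 18.00
      vertex 1.46 8.54 18.00
    endloop
  endfacet
  facet normal -0.9245 -0.3813 0.0000
    outer loop
      vertex 0.00 5.00 0.00
      vertex 1.46 1.46 0.00
      vertex 1.46 1.46 18.00
    endloop
  endfacet
  facet normal -0.9245 -0.3813 0.0000
    outer loop
      vertex 0.00 5.00 0.00
      vertex 1.46 1.46 18.00
      vertex 0.00 5.00 18.00
    endloop
  endfacet
  facet normal -0.3813 -0.9245 0.0000
    outer loop
      vertex 1.46 1.46 0.00
      vertex 5.00 0.00 0.00
      vertex 5.00 0.00 18.00
    endloop
  endfacet
  facet normal -0.3813 -0.9245 0.0000
    outer loop
      vertex 1.46 1.46 0.00
      vertex 5.00 0.00 18.00
      vertex 1.46 1.46 18.00
    endloop
  endfacet
  facet normal 0.3813 -0.9245 0.0000
    outer loop
      vertex 5.00 0.00 0.00
      vertex 8.54 1.46 0.00
      vertex 8.54 1.46 18.00
    endloop
  endfacet
  facet normal 0.3813 -0.9245 0.0000
    outer loop
      vertex 5.00 0.00 0.00
      vertex 8.54 1.46 18.00
      vertex 5.00 0.00 18.00
    endloop
  endfacet
  facet normal 0.9245 -0.3813 0.0000
    outer loop
      vertex 8.54 1.46 0.00
      vertex 10.00 5.00 0.00
      vertex 10.00 5.00 18.00
    endloop
  endfacet
  facet normal 0.9245 -0.3813 0.0000
    outer loop
      vertex 8.54 1.46 0.00
      vertex 10.00 5.00 18.00
      vertex 8.54 1.46 18.00
    endloop
  endfacet
endsolid part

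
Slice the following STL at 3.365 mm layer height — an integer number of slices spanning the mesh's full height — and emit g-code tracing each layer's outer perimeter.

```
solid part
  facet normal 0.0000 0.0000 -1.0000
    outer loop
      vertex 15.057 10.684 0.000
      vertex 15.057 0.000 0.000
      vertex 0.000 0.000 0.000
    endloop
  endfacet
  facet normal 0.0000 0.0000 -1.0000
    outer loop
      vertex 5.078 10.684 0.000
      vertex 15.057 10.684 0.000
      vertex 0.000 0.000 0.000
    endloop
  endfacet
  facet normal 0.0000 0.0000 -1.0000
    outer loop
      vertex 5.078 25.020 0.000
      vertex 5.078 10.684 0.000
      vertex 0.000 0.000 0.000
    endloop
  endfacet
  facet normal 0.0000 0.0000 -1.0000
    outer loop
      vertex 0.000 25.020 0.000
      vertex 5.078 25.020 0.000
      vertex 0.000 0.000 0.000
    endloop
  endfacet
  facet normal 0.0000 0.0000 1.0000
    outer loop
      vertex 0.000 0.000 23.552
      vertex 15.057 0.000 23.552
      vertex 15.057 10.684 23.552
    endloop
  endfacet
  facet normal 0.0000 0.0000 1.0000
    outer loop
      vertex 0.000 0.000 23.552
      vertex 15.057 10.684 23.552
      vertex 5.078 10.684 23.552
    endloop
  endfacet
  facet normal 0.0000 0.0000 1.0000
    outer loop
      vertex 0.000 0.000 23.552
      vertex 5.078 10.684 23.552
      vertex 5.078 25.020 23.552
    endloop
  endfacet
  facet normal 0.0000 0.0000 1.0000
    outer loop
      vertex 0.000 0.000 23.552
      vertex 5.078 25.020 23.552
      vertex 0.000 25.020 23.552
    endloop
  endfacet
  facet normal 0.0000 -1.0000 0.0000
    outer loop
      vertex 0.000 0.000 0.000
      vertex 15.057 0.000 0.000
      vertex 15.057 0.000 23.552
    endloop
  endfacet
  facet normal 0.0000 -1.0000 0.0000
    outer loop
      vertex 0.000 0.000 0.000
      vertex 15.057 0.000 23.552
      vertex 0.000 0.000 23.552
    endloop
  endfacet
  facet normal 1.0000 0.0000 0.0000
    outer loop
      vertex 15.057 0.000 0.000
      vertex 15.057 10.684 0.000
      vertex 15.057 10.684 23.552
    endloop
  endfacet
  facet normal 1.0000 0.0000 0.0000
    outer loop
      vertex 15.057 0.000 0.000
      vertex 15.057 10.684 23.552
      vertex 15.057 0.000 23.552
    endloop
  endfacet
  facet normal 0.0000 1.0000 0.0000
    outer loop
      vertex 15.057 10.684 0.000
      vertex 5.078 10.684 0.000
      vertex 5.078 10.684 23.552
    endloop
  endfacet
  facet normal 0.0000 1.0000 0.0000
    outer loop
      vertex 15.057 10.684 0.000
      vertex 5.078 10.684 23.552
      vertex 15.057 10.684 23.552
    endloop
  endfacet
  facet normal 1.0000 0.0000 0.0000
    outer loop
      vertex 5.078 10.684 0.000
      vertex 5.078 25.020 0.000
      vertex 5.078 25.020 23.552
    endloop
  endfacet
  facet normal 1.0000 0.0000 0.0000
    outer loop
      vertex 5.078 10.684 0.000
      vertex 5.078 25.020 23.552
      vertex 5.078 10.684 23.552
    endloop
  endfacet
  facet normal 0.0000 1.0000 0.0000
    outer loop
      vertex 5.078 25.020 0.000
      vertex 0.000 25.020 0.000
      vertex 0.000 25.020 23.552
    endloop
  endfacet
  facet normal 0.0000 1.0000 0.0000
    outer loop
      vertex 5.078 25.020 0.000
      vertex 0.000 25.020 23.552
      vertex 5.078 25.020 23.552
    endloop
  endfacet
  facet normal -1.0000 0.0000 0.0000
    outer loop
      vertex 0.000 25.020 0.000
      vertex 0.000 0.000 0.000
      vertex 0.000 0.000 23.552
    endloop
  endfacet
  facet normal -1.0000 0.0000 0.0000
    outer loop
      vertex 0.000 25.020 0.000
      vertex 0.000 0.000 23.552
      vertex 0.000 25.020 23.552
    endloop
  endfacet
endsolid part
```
; perimeter-only toolpath
G21 ; units = mm
G90 ; absolute positioning
G28 ; home
; layer 1
G0 Z3.365
G0 X0.000 Y0.000
G1 X15.057 Y0.000
G1 X15.057 Y10.684
G1 X5.078 Y10.684
G1 X5.078 Y25.020
G1 X0.000 Y25.020
G1 X0.000 Y0.000
; layer 2
G0 Z6.729
G0 X0.000 Y0.000
G1 X15.057 Y0.000
G1 X15.057 Y10.684
G1 X5.078 Y10.684
G1 X5.078 Y25.020
G1 X0.000 Y25.020
G1 X0.000 Y0.000
; layer 3
G0 Z10.094
G0 X0.000 Y0.000
G1 X15.057 Y0.000
G1 X15.057 Y10.684
G1 X5.078 Y10.684
G1 X5.078 Y25.020
G1 X0.000 Y25.020
G1 X0.000 Y0.000
; layer 4
G0 Z13.458
G0 X0.000 Y0.000
G1 X15.057 Y0.000
G1 X15.057 Y10.684
G1 X5.078 Y10.684
G1 X5.078 Y25.020
G1 X0.000 Y25.020
G1 X0.000 Y0.000
; layer 5
G0 Z16.823
G0 X0.000 Y0.000
G1 X15.057 Y0.000
G1 X15.057 Y10.684
G1 X5.078 Y10.684
G1 X5.078 Y25.020
G1 X0.000 Y25.020
G1 X0.000 Y0.000
; layer 6
G0 Z20.187
G0 X0.000 Y0.000
G1 X15.057 Y0.000
G1 X15.057 Y10.684
G1 X5.078 Y10.684
G1 X5.078 Y25.020
G1 X0.000 Y25.020
G1 X0.000 Y0.000
; layer 7
G0 Z23.552
G0 X0.000 Y0.000
G1 X15.057 Y0.000
G1 X15.057 Y10.684
G1 X5.078 Y10.684
G1 X5.078 Y25.020
G1 X0.000 Y25.020
G1 X0.000 Y0.000
M2 ; end

The solid is an L-shaped prism: outer 15.1 × 25 mm, arm thicknesses ≈ 10.7 mm (horizontal) and 5.08 mm (vertical), extruded 23.6 mm in z. Slicing at Δz = 3.365 mm — 7 equal slices spanning the solid's height, so layer i sits at z = i·h/7 — gives 7 non-empty perimeters. Each is a 6-segment closed polygon; G0 lifts to the layer z and rapids to the start vertex, then G1 traces the edges.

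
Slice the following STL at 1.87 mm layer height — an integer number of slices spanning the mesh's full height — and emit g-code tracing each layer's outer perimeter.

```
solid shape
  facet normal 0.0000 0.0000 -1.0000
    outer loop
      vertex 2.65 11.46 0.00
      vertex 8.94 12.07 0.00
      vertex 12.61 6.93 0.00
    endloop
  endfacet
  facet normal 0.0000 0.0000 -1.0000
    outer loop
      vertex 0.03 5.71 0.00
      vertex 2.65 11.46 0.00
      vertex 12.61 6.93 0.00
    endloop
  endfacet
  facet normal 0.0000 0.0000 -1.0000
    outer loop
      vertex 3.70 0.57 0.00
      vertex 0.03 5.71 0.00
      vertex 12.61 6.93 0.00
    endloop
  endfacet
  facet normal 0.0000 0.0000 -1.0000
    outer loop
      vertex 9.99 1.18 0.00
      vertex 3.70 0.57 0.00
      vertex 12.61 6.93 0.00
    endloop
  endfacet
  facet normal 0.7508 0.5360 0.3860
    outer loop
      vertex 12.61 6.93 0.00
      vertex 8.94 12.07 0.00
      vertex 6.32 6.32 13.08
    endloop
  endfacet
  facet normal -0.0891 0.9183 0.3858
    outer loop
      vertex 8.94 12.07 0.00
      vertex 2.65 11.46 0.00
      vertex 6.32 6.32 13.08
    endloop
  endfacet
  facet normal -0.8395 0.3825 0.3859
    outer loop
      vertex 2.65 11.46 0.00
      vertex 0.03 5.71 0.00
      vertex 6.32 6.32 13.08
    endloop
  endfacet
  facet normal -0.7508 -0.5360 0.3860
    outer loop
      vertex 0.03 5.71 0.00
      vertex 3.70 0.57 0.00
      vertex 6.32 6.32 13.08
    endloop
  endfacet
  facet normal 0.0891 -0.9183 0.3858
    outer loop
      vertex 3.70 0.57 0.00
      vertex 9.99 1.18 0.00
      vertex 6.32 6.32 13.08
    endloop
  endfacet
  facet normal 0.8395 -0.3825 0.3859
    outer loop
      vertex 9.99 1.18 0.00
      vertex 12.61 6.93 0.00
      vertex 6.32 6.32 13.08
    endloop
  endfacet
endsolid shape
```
; perimeter-only toolpath
G21 ; units = mm
G90 ; absolute positioning
G28 ; home
; layer 1
G0 Z1.87
G0 X11.71 Y6.84
G1 X8.57 Y11.25
G1 X3.17 Y10.73
G1 X0.93 Y5.80
G1 X4.07 Y1.39
G1 X9.47 Y1.91
G1 X11.71 Y6.84
; layer 2
G0 Z3.74
G0 X10.81 Y6.76
G1 X8.19 Y10.43
G1 X3.70 Y9.99
G1 X1.83 Y5.88
G1 X4.45 Y2.21
G1 X8.94 Y2.65
G1 X10.81 Y6.76
; layer 3
G0 Z5.61
G0 X9.91 Y6.67
G1 X7.82 Y9.61
G1 X4.22 Y9.26
G1 X2.73 Y5.97
G1 X4.82 Y3.03
G1 X8.42 Y3.38
G1 X9.91 Y6.67
; layer 4
G0 Z7.47
G0 X9.02 Y6.58
G1 X7.44 Y8.78
G1 X4.75 Y8.52
G1 X3.62 Y6.06
G1 X5.20 Y3.86
G1 X7.89 Y4.12
G1 X9.02 Y6.58
; layer 5
G0 Z9.34
G0 X8.12 Y6.49
G1 X7.07 Y7.96
G1 X5.27 Y7.79
G1 X4.52 Y6.15
G1 X5.57 Y4.68
G1 X7.37 Y4.85
G1 X8.12 Y6.49
; layer 6
G0 Z11.21
G0 X7.22 Y6.41
G1 X6.69 Y7.14
G1 X5.80 Y7.05
G1 X5.42 Y6.23
G1 X5.95 Y5.50
G1 X6.84 Y5.59
G1 X7.22 Y6.41
M2 ; end

The solid is a regular 6-sided pyramid, base circumscribed radius ≈ 6.32 mm, apex at z ≈ 13.1 mm. Slicing at Δz = 1.87 mm — 7 equal slices spanning the solid's height, so layer i sits at z = i·h/7 — gives 6 non-empty perimeters. Each is a 6-segment closed polygon; G0 lifts to the layer z and rapids to the start vertex, then G1 traces the edges. The cross-section shrinks linearly with z (the slice at the apex is degenerate and omitted).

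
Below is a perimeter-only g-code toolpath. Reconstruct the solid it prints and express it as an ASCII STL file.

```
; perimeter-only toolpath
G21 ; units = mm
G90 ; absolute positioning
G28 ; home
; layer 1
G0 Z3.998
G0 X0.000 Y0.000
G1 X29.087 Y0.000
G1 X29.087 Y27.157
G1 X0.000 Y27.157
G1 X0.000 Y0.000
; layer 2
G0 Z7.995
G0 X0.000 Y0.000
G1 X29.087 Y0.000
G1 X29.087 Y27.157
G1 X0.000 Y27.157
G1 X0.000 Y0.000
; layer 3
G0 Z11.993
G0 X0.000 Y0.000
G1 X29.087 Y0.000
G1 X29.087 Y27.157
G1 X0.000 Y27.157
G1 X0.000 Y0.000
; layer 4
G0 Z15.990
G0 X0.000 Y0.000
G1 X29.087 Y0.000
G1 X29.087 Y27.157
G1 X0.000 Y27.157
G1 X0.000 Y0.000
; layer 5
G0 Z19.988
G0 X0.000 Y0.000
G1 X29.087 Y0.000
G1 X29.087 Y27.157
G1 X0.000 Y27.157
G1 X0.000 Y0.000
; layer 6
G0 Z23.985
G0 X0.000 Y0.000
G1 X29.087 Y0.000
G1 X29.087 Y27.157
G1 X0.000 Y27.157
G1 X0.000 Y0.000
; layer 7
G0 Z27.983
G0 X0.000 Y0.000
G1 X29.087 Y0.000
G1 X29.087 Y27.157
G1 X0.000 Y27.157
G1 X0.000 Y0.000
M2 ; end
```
solid part
  facet normal 0.0000 0.0000 -1.0000
    outer loop
      vertex 29.087 27.157 0.000
      vertex 29.087 0.000 0.000
      vertex 0.000 0.000 0.000
    endloop
  endfacet
  facet normal 0.0000 0.0000 -1.0000
    outer loop
      vertex 0.000 27.157 0.000
      vertex 29.087 27.157 0.000
      vertex 0.000 0.000 0.000
    endloop
  endfacet
  facet normal 0.0000 0.0000 1.0000
    outer loop
      vertex 0.000 0.000 27.983
      vertex 29.087 0.000 27.983
      vertex 29.087 27.157 27.983
    endloop
  endfacet
  facet normal 0.0000 0.0000 1.0000
    outer loop
      vertex 0.000 0.000 27.983
      vertex 29.087 27.157 27.983
      vertex 0.000 27.157 27.983
    endloop
  endfacet
  facet normal 0.0000 -1.0000 0.0000
    outer loop
      vertex 0.000 0.000 0.000
      vertex 29.087 0.000 0.000
      vertex 29.087 0.000 27.983
    endloop
  endfacet
  facet normal 0.0000 -1.0000 0.0000
    outer loop
      vertex 0.000 0.000 0.000
      vertex 29.087 0.000 27.983
      vertex 0.000 0.000 27.983
    endloop
  endfacet
  facet normal 0.0000 1.0000 0.0000
    outer loop
      vertex 29.087 27.157 27.983
      vertex 29.087 27.157 0.000
      vertex 0.000 27.157 0.000
    endloop
  endfacet
  facet normal 0.0000 1.0000 0.0000
    outer loop
      vertex 0.000 27.157 27.983
      vertex 29.087 27.157 27.983
      vertex 0.000 27.157 0.000
    endloop
  endfacet
  facet normal -1.0000 0.0000 0.0000
    outer loop
      vertex 0.000 27.157 27.983
      vertex 0.000 27.157 0.000
      vertex 0.000 0.000 0.000
    endloop
  endfacet
  facet normal -1.0000 0.0000 0.0000
    outer loop
      vertex 0.000 0.000 27.983
      vertex 0.000 27.157 27.983
      vertex 0.000 0.000 0.000
    endloop
  endfacet
  facet normal 1.0000 0.0000 0.0000
    outer loop
      vertex 29.087 0.000 0.000
      vertex 29.087 27.157 0.000
      vertex 29.087 27.157 27.983
    endloop
  endfacet
  facet normal 1.0000 0.0000 0.0000
    outer loop
      vertex 29.087 0.000 0.000
      vertex 29.087 27.157 27.983
      vertex 29.087 0.000 27.983
    endloop
  endfacet
endsolid part

The G0 Z moves step by Δz≈3.998 mm. Every layer's G1 loop is the same polygon, so the solid is a straight extrusion of it from z=0 to z≈28. Closing with flat bottom and top caps and triangulating gives 12 facets — a rectangular box, roughly 29.1 × 27.2 mm footprint and 28 mm tall.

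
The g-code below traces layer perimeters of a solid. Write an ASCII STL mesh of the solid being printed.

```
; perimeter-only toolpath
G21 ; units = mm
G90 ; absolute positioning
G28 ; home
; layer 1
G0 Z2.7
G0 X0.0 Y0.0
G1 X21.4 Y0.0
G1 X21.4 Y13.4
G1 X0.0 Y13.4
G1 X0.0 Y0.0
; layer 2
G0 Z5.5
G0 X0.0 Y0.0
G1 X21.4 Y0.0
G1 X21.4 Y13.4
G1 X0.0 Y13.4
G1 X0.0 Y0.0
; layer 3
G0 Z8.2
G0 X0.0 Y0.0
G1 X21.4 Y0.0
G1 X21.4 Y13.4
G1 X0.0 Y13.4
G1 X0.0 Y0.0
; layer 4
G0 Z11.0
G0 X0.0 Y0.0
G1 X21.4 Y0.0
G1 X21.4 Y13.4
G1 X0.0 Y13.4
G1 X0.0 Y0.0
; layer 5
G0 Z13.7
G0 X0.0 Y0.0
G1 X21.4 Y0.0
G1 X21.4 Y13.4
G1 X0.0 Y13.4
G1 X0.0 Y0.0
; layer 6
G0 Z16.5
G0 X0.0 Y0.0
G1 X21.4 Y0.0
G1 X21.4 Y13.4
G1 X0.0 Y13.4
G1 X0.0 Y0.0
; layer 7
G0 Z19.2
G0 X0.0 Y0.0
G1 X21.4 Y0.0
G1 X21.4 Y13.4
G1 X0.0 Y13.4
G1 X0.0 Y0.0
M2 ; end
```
solid part
  facet normal 0.0000 0.0000 -1.0000
    outer loop
      vertex 21.4 13.4 0.0
      vertex 21.4 0.0 0.0
      vertex 0.0 0.0 0.0
    endloop
  endfacet
  facet normal 0.0000 0.0000 -1.0000
    outer loop
      vertex 0.0 13.4 0.0
      vertex 21.4 13.4 0.0
      vertex 0.0 0.0 0.0
    endloop
  endfacet
  facet normal 0.0000 0.0000 1.0000
    outer loop
      vertex 0.0 0.0 19.2
      vertex 21.4 0.0 19.2
      vertex 21.4 13.4 19.2
    endloop
  endfacet
  facet normal 0.0000 0.0000 1.0000
    outer loop
      vertex 0.0 0.0 19.2
      vertex 21.4 13.4 19.2
      vertex 0.0 13.4 19.2
    endloop
  endfacet
  facet normal 0.0000 -1.0000 0.0000
    outer loop
      vertex 0.0 0.0 0.0
      vertex 21.4 0.0 0.0
      vertex 21.4 0.0 19.2
    endloop
  endfacet
  facet normal 0.0000 -1.0000 0.0000
    outer loop
      vertex 0.0 0.0 0.0
      vertex 21.4 0.0 19.2
      vertex 0.0 0.0 19.2
    endloop
  endfacet
  facet normal 0.0000 1.0000 0.0000
    outer loop
      vertex 21.4 13.4 19.2
      vertex 21.4 13.4 0.0
      vertex 0.0 13.4 0.0
    endloop
  endfacet
  facet normal 0.0000 1.0000 0.0000
    outer loop
      vertex 0.0 13.4 19.2
      vertex 21.4 13.4 19.2
      vertex 0.0 13.4 0.0
    endloop
  endfacet
  facet normal -1.0000 0.0000 0.0000
    outer loop
      vertex 0.0 13.4 19.2
      vertex 0.0 13.4 0.0
      vertex 0.0 0.0 0.0
    endloop
  endfacet
  facet normal -1.0000 0.0000 0.0000
    outer loop
      vertex 0.0 0.0 19.2
      vertex 0.0 13.4 19.2
      vertex 0.0 0.0 0.0
    endloop
  endfacet
  facet normal 1.0000 0.0000 0.0000
    outer loop
      vertex 21.4 0.0 0.0
      vertex 21.4 13.4 0.0
      vertex 21.4 13.4 19.2
    endloop
  endfacet
  facet normal 1.0000 0.0000 0.0000
    outer loop
      vertex 21.4 0.0 0.0
      vertex 21.4 13.4 19.2
      vertex 21.4 0.0 19.2
    endloop
  endfacet
endsolid part

The G0 Z moves step by Δz≈2.7 mm. Every layer's G1 loop is the same polygon, so the solid is a straight extrusion of it from z=0 to z≈19.2. Closing with flat bottom and top caps and triangulating gives 12 facets — a rectangular box, roughly 21.4 × 13.4 mm footprint and 19.2 mm tall.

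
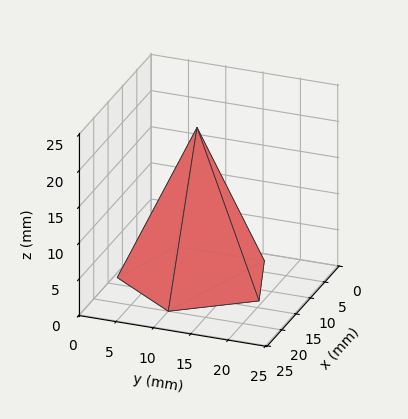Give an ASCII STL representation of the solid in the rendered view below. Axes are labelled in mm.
Reading the render: the shape is a regular 5-sided pyramid, base circumscribed radius ≈ 10 mm, apex at z ≈ 21 mm (dimensions read to the nearest mm from the axis ticks). For the STL, each face is triangulated and given an outward normal.

solid part
  facet normal 0.0000 0.0000 -1.0000
    outer loop
      vertex 1.9 15.9 0.0
      vertex 13.1 19.5 0.0
      vertex 20.0 10.0 0.0
    endloop
  endfacet
  facet normal 0.0000 0.0000 -1.0000
    outer loop
      vertex 1.9 4.1 0.0
      vertex 1.9 15.9 0.0
      vertex 20.0 10.0 0.0
    endloop
  endfacet
  facet normal 0.0000 0.0000 -1.0000
    outer loop
      vertex 13.1 0.5 0.0
      vertex 1.9 4.1 0.0
      vertex 20.0 10.0 0.0
    endloop
  endfacet
  facet normal 0.7550 0.5484 0.3595
    outer loop
      vertex 20.0 10.0 0.0
      vertex 13.1 19.5 0.0
      vertex 10.0 10.0 21.0
    endloop
  endfacet
  facet normal -0.2855 0.8883 0.3597
    outer loop
      vertex 13.1 19.5 0.0
      vertex 1.9 15.9 0.0
      vertex 10.0 10.0 21.0
    endloop
  endfacet
  facet normal -0.9330 0.0000 0.3599
    outer loop
      vertex 1.9 15.9 0.0
      vertex 1.9 4.1 0.0
      vertex 10.0 10.0 21.0
    endloop
  endfacet
  facet normal -0.2855 -0.8883 0.3597
    outer loop
      vertex 1.9 4.1 0.0
      vertex 13.1 0.5 0.0
      vertex 10.0 10.0 21.0
    endloop
  endfacet
  facet normal 0.7550 -0.5484 0.3595
    outer loop
      vertex 13.1 0.5 0.0
      vertex 20.0 10.0 0.0
      vertex 10.0 10.0 21.0
    endloop
  endfacet
endsolid part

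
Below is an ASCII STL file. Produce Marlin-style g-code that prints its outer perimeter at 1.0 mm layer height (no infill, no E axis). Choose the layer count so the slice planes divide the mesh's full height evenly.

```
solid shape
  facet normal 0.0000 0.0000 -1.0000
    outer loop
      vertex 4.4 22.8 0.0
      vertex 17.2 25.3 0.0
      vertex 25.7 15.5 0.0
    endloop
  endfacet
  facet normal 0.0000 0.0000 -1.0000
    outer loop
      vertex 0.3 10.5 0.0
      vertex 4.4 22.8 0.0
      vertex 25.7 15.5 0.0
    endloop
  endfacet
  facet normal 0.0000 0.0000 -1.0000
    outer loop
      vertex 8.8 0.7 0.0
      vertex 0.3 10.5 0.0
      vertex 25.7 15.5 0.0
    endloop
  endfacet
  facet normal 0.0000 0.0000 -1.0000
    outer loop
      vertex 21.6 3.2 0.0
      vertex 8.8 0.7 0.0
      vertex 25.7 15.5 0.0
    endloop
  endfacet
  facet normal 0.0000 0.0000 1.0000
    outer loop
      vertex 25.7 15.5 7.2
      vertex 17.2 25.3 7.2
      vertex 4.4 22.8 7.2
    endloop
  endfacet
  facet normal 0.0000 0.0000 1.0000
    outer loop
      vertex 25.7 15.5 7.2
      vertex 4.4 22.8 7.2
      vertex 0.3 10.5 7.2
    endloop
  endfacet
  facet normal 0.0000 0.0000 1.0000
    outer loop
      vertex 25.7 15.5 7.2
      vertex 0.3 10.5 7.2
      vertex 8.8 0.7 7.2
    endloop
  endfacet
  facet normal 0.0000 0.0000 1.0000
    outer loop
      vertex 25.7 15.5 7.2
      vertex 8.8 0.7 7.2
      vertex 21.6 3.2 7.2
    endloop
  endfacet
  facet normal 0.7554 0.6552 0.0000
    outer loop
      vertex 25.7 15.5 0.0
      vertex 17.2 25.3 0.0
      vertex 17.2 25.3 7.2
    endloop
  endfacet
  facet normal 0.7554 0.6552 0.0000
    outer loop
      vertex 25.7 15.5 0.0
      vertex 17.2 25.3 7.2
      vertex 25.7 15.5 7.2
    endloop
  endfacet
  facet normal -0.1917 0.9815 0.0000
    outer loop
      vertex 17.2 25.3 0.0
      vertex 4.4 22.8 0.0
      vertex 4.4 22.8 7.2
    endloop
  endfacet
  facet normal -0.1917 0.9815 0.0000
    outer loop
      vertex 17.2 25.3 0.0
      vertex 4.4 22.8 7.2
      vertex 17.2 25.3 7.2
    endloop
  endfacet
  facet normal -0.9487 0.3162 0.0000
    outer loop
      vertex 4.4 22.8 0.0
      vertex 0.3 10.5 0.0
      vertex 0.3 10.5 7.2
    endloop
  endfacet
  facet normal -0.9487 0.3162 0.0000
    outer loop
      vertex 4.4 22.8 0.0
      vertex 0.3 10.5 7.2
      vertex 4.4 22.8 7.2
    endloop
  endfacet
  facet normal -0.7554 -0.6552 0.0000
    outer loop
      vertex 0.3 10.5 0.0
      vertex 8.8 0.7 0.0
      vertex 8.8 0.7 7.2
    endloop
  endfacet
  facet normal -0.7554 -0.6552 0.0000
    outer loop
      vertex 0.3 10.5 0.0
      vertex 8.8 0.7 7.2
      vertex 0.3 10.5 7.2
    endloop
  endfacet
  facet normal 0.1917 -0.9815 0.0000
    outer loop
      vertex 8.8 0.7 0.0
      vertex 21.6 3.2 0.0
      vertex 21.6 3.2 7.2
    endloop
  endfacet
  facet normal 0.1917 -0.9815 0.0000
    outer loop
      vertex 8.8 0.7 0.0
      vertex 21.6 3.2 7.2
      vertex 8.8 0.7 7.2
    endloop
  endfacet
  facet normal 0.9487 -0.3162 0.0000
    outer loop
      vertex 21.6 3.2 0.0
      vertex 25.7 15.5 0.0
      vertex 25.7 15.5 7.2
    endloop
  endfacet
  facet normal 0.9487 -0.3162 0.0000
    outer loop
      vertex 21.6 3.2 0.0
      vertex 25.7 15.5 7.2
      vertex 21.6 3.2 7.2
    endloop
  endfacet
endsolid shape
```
; perimeter-only toolpath
G21 ; units = mm
G90 ; absolute positioning
G28 ; home
; layer 1
G0 Z1.0
G0 X25.7 Y15.5
G1 X17.2 Y25.3
G1 X4.4 Y22.8
G1 X0.3 Y10.5
G1 X8.8 Y0.7
G1 X21.6 Y3.2
G1 X25.7 Y15.5
; layer 2
G0 Z2.1
G0 X25.7 Y15.5
G1 X17.2 Y25.3
G1 X4.4 Y22.8
G1 X0.3 Y10.5
G1 X8.8 Y0.7
G1 X21.6 Y3.2
G1 X25.7 Y15.5
; layer 3
G0 Z3.1
G0 X25.7 Y15.5
G1 X17.2 Y25.3
G1 X4.4 Y22.8
G1 X0.3 Y10.5
G1 X8.8 Y0.7
G1 X21.6 Y3.2
G1 X25.7 Y15.5
; layer 4
G0 Z4.1
G0 X25.7 Y15.5
G1 X17.2 Y25.3
G1 X4.4 Y22.8
G1 X0.3 Y10.5
G1 X8.8 Y0.7
G1 X21.6 Y3.2
G1 X25.7 Y15.5
; layer 5
G0 Z5.1
G0 X25.7 Y15.5
G1 X17.2 Y25.3
G1 X4.4 Y22.8
G1 X0.3 Y10.5
G1 X8.8 Y0.7
G1 X21.6 Y3.2
G1 X25.7 Y15.5
; layer 6
G0 Z6.2
G0 X25.7 Y15.5
G1 X17.2 Y25.3
G1 X4.4 Y22.8
G1 X0.3 Y10.5
G1 X8.8 Y0.7
G1 X21.6 Y3.2
G1 X25.7 Y15.5
; layer 7
G0 Z7.2
G0 X25.7 Y15.5
G1 X17.2 Y25.3
G1 X4.4 Y22.8
G1 X0.3 Y10.5
G1 X8.8 Y0.7
G1 X21.6 Y3.2
G1 X25.7 Y15.5
M2 ; end

The solid is a regular 6-sided prism (a cylinder approximated with 6 flat sides), circumscribed radius ≈ 13 mm, height ≈ 7.2 mm. Slicing at Δz = 1.0 mm — 7 equal slices spanning the solid's height, so layer i sits at z = i·h/7 — gives 7 non-empty perimeters. Each is a 6-segment closed polygon; G0 lifts to the layer z and rapids to the start vertex, then G1 traces the edges.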